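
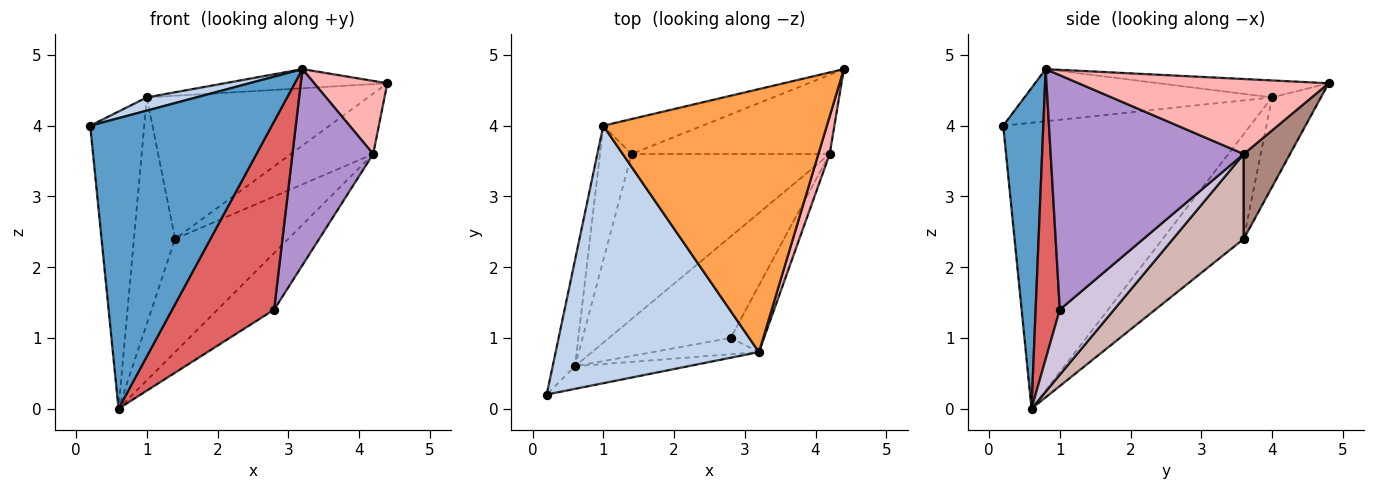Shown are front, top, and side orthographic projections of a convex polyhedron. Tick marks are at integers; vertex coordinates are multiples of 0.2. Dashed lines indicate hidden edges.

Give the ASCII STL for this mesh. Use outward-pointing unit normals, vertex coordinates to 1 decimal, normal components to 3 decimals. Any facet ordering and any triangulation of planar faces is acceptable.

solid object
 facet normal 0.215 -0.974 -0.076
  outer loop
   vertex 0.6 0.6 0.0
   vertex 3.2 0.8 4.8
   vertex 0.2 0.2 4.0
  endloop
 endfacet
 facet normal -0.248 -0.050 0.967
  outer loop
   vertex 1.0 4.0 4.4
   vertex 0.2 0.2 4.0
   vertex 3.2 0.8 4.8
  endloop
 endfacet
 facet normal -0.076 0.072 0.995
  outer loop
   vertex 1.0 4.0 4.4
   vertex 3.2 0.8 4.8
   vertex 4.4 4.8 4.6
  endloop
 endfacet
 facet normal -0.210 0.950 -0.232
  outer loop
   vertex 1.0 4.0 4.4
   vertex 4.4 4.8 4.6
   vertex 1.4 3.6 2.4
  endloop
 endfacet
 facet normal -0.974 0.213 -0.076
  outer loop
   vertex 1.0 4.0 4.4
   vertex 0.6 0.6 0.0
   vertex 0.2 0.2 4.0
  endloop
 endfacet
 facet normal -0.861 0.437 -0.260
  outer loop
   vertex 1.0 4.0 4.4
   vertex 1.4 3.6 2.4
   vertex 0.6 0.6 0.0
  endloop
 endfacet
 facet normal 0.230 -0.970 -0.084
  outer loop
   vertex 2.8 1.0 1.4
   vertex 3.2 0.8 4.8
   vertex 0.6 0.6 0.0
  endloop
 endfacet
 facet normal 0.950 -0.278 0.143
  outer loop
   vertex 4.2 3.6 3.6
   vertex 4.4 4.8 4.6
   vertex 3.2 0.8 4.8
  endloop
 endfacet
 facet normal 0.915 -0.382 -0.130
  outer loop
   vertex 4.2 3.6 3.6
   vertex 3.2 0.8 4.8
   vertex 2.8 1.0 1.4
  endloop
 endfacet
 facet normal 0.423 0.442 -0.791
  outer loop
   vertex 4.2 3.6 3.6
   vertex 2.8 1.0 1.4
   vertex 0.6 0.6 0.0
  endloop
 endfacet
 facet normal 0.323 0.574 -0.753
  outer loop
   vertex 4.2 3.6 3.6
   vertex 1.4 3.6 2.4
   vertex 4.4 4.8 4.6
  endloop
 endfacet
 facet normal 0.333 0.533 -0.778
  outer loop
   vertex 4.2 3.6 3.6
   vertex 0.6 0.6 0.0
   vertex 1.4 3.6 2.4
  endloop
 endfacet
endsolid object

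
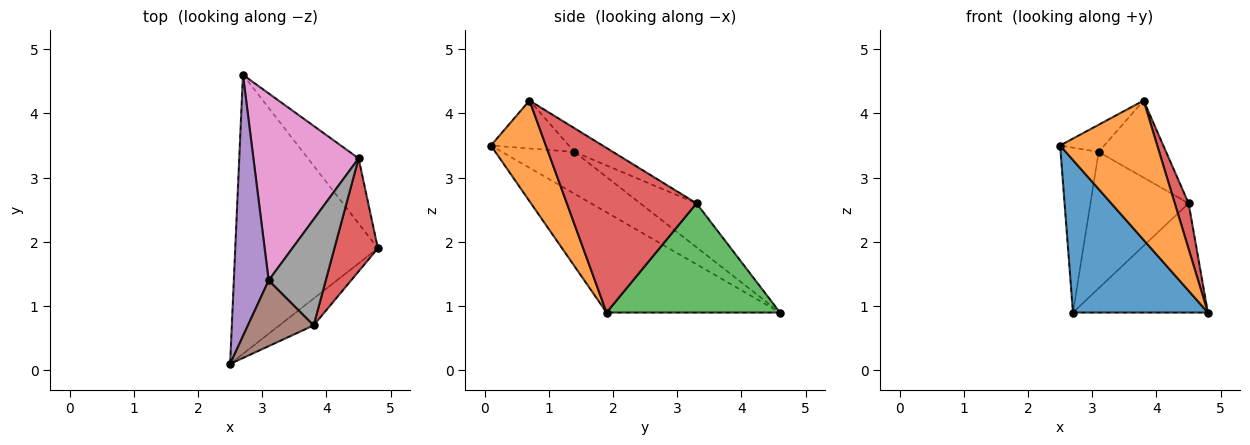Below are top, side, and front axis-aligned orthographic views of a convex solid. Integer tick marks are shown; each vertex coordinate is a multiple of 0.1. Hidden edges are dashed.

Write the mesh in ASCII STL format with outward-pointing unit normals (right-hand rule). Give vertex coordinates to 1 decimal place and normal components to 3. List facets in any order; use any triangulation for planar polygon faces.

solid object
 facet normal -0.525 -0.408 -0.747
  outer loop
   vertex 2.7 4.6 0.9
   vertex 4.8 1.9 0.9
   vertex 2.5 0.1 3.5
  endloop
 endfacet
 facet normal 0.485 -0.859 -0.165
  outer loop
   vertex 3.8 0.7 4.2
   vertex 2.5 0.1 3.5
   vertex 4.8 1.9 0.9
  endloop
 endfacet
 facet normal 0.741 0.576 -0.344
  outer loop
   vertex 4.5 3.3 2.6
   vertex 4.8 1.9 0.9
   vertex 2.7 4.6 0.9
  endloop
 endfacet
 facet normal 0.962 -0.103 0.254
  outer loop
   vertex 4.5 3.3 2.6
   vertex 3.8 0.7 4.2
   vertex 4.8 1.9 0.9
  endloop
 endfacet
 facet normal -0.713 0.374 0.593
  outer loop
   vertex 3.1 1.4 3.4
   vertex 2.7 4.6 0.9
   vertex 2.5 0.1 3.5
  endloop
 endfacet
 facet normal -0.559 0.317 0.766
  outer loop
   vertex 3.1 1.4 3.4
   vertex 2.5 0.1 3.5
   vertex 3.8 0.7 4.2
  endloop
 endfacet
 facet normal -0.320 0.558 0.766
  outer loop
   vertex 3.1 1.4 3.4
   vertex 4.5 3.3 2.6
   vertex 2.7 4.6 0.9
  endloop
 endfacet
 facet normal -0.319 0.558 0.767
  outer loop
   vertex 3.1 1.4 3.4
   vertex 3.8 0.7 4.2
   vertex 4.5 3.3 2.6
  endloop
 endfacet
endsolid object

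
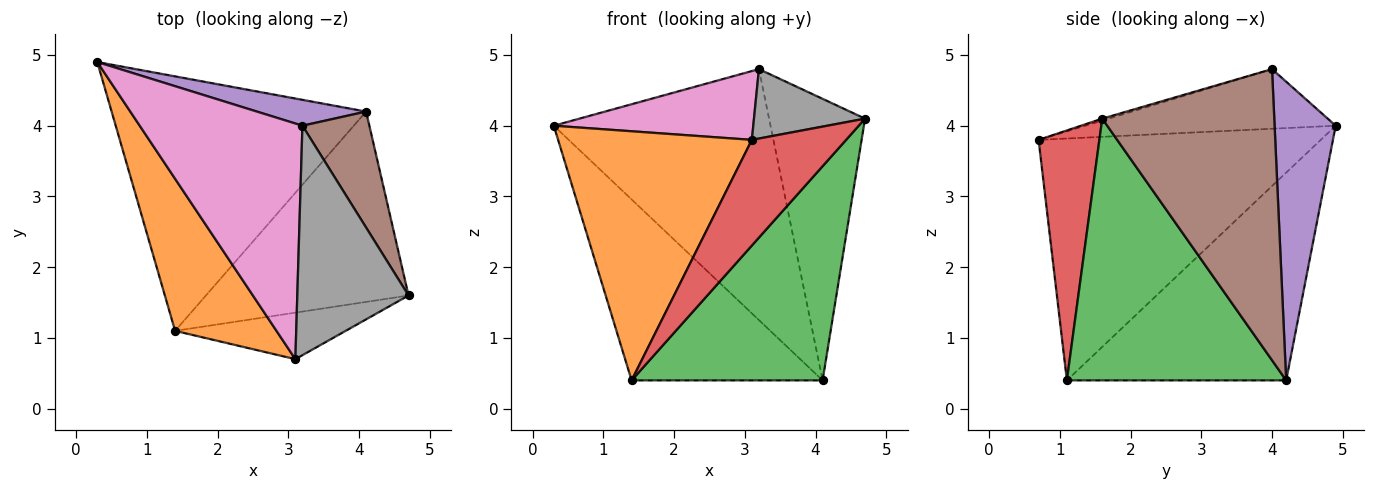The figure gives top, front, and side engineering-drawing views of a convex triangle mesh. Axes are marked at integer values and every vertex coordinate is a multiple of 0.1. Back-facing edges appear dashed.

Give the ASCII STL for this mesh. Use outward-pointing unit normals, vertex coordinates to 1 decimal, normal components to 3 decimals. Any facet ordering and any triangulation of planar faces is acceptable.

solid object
 facet normal -0.554 0.482 -0.679
  outer loop
   vertex 1.4 1.1 0.4
   vertex 0.3 4.9 4.0
   vertex 4.1 4.2 0.4
  endloop
 endfacet
 facet normal -0.779 -0.535 0.327
  outer loop
   vertex 1.4 1.1 0.4
   vertex 3.1 0.7 3.8
   vertex 0.3 4.9 4.0
  endloop
 endfacet
 facet normal 0.651 -0.567 -0.504
  outer loop
   vertex 1.4 1.1 0.4
   vertex 4.1 4.2 0.4
   vertex 4.7 1.6 4.1
  endloop
 endfacet
 facet normal 0.508 -0.788 -0.347
  outer loop
   vertex 1.4 1.1 0.4
   vertex 4.7 1.6 4.1
   vertex 3.1 0.7 3.8
  endloop
 endfacet
 facet normal 0.270 0.958 0.099
  outer loop
   vertex 3.2 4.0 4.8
   vertex 4.1 4.2 0.4
   vertex 0.3 4.9 4.0
  endloop
 endfacet
 facet normal 0.856 0.478 0.197
  outer loop
   vertex 3.2 4.0 4.8
   vertex 4.7 1.6 4.1
   vertex 4.1 4.2 0.4
  endloop
 endfacet
 facet normal -0.332 -0.264 0.906
  outer loop
   vertex 3.2 4.0 4.8
   vertex 0.3 4.9 4.0
   vertex 3.1 0.7 3.8
  endloop
 endfacet
 facet normal -0.017 -0.290 0.957
  outer loop
   vertex 3.2 4.0 4.8
   vertex 3.1 0.7 3.8
   vertex 4.7 1.6 4.1
  endloop
 endfacet
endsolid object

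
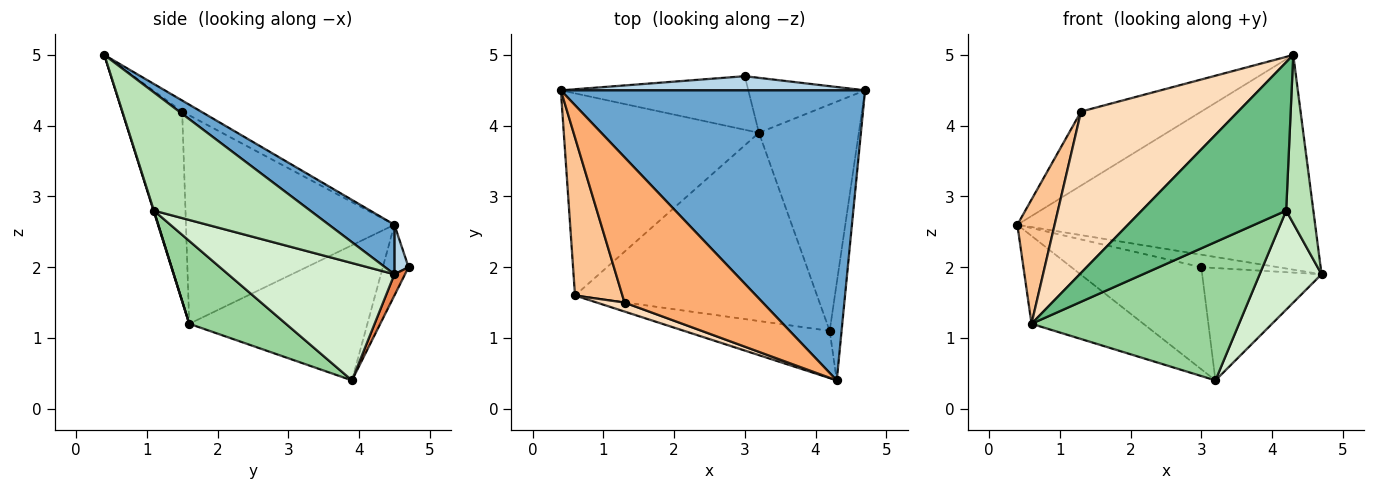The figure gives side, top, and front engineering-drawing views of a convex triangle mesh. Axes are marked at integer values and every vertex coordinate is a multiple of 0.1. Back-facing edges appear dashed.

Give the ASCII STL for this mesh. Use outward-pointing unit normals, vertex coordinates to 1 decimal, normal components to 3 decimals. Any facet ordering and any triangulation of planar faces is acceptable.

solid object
 facet normal 0.130 0.590 0.797
  outer loop
   vertex 4.3 0.4 5.0
   vertex 4.7 4.5 1.9
   vertex 0.4 4.5 2.6
  endloop
 endfacet
 facet normal -0.536 0.337 -0.774
  outer loop
   vertex 0.6 1.6 1.2
   vertex 0.4 4.5 2.6
   vertex 3.2 3.9 0.4
  endloop
 endfacet
 facet normal 0.121 0.657 0.744
  outer loop
   vertex 3.0 4.7 2.0
   vertex 0.4 4.5 2.6
   vertex 4.7 4.5 1.9
  endloop
 endfacet
 facet normal -0.173 0.872 -0.458
  outer loop
   vertex 3.0 4.7 2.0
   vertex 3.2 3.9 0.4
   vertex 0.4 4.5 2.6
  endloop
 endfacet
 facet normal 0.080 0.896 -0.438
  outer loop
   vertex 3.0 4.7 2.0
   vertex 4.7 4.5 1.9
   vertex 3.2 3.9 0.4
  endloop
 endfacet
 facet normal -0.071 0.453 0.889
  outer loop
   vertex 1.3 1.5 4.2
   vertex 4.3 0.4 5.0
   vertex 0.4 4.5 2.6
  endloop
 endfacet
 facet normal -0.961 -0.172 0.218
  outer loop
   vertex 1.3 1.5 4.2
   vertex 0.4 4.5 2.6
   vertex 0.6 1.6 1.2
  endloop
 endfacet
 facet normal -0.356 -0.933 0.052
  outer loop
   vertex 1.3 1.5 4.2
   vertex 0.6 1.6 1.2
   vertex 4.3 0.4 5.0
  endloop
 endfacet
 facet normal 0.002 -0.953 -0.303
  outer loop
   vertex 4.2 1.1 2.8
   vertex 4.3 0.4 5.0
   vertex 0.6 1.6 1.2
  endloop
 endfacet
 facet normal 0.266 -0.571 -0.777
  outer loop
   vertex 4.2 1.1 2.8
   vertex 0.6 1.6 1.2
   vertex 3.2 3.9 0.4
  endloop
 endfacet
 facet normal 0.980 -0.170 -0.099
  outer loop
   vertex 4.2 1.1 2.8
   vertex 4.7 4.5 1.9
   vertex 4.3 0.4 5.0
  endloop
 endfacet
 facet normal 0.733 -0.273 -0.624
  outer loop
   vertex 4.2 1.1 2.8
   vertex 3.2 3.9 0.4
   vertex 4.7 4.5 1.9
  endloop
 endfacet
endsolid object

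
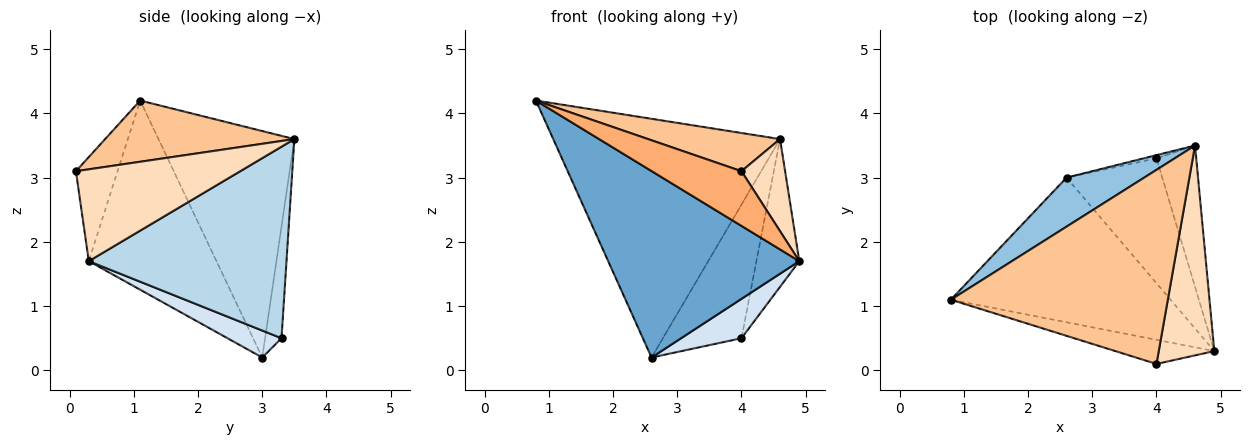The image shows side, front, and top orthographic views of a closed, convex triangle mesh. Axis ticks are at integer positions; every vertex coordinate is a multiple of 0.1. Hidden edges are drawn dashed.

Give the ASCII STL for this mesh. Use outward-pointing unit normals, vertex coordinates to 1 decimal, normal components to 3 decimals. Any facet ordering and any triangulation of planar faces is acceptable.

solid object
 facet normal -0.467 -0.699 -0.542
  outer loop
   vertex 2.6 3.0 0.2
   vertex 4.9 0.3 1.7
   vertex 0.8 1.1 4.2
  endloop
 endfacet
 facet normal -0.506 0.845 0.174
  outer loop
   vertex 2.6 3.0 0.2
   vertex 0.8 1.1 4.2
   vertex 4.6 3.5 3.6
  endloop
 endfacet
 facet normal 0.958 0.208 -0.199
  outer loop
   vertex 4.0 3.3 0.5
   vertex 4.6 3.5 3.6
   vertex 4.9 0.3 1.7
  endloop
 endfacet
 facet normal 0.260 -0.291 -0.921
  outer loop
   vertex 4.0 3.3 0.5
   vertex 4.9 0.3 1.7
   vertex 2.6 3.0 0.2
  endloop
 endfacet
 facet normal -0.205 0.979 -0.024
  outer loop
   vertex 4.0 3.3 0.5
   vertex 2.6 3.0 0.2
   vertex 4.6 3.5 3.6
  endloop
 endfacet
 facet normal -0.391 -0.842 -0.372
  outer loop
   vertex 4.0 0.1 3.1
   vertex 0.8 1.1 4.2
   vertex 4.9 0.3 1.7
  endloop
 endfacet
 facet normal 0.267 -0.186 0.946
  outer loop
   vertex 4.0 0.1 3.1
   vertex 4.6 3.5 3.6
   vertex 0.8 1.1 4.2
  endloop
 endfacet
 facet normal 0.834 -0.221 0.505
  outer loop
   vertex 4.0 0.1 3.1
   vertex 4.9 0.3 1.7
   vertex 4.6 3.5 3.6
  endloop
 endfacet
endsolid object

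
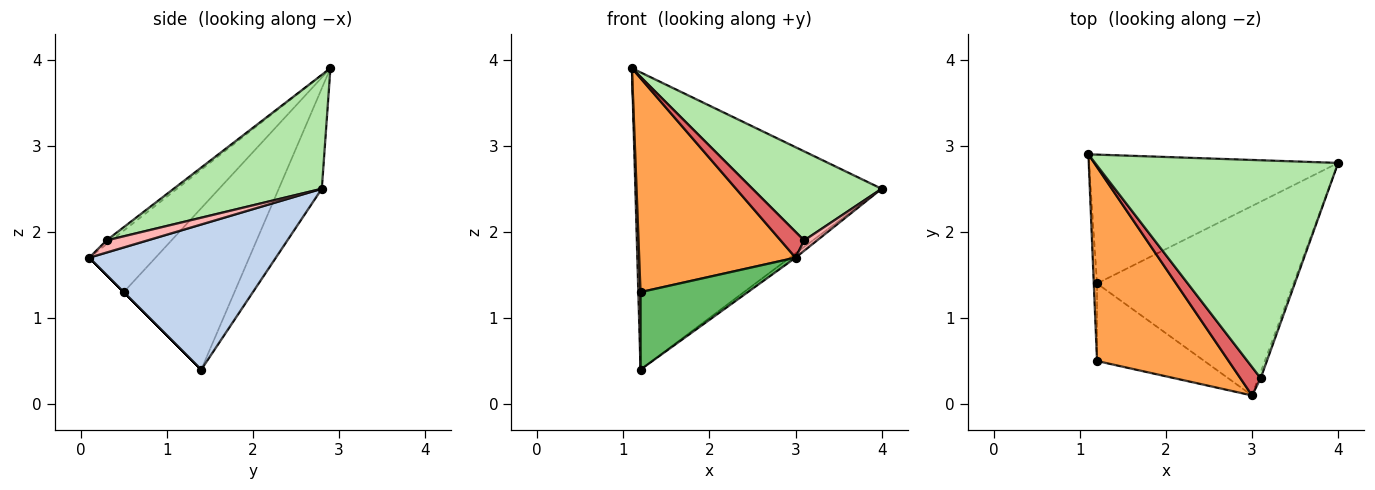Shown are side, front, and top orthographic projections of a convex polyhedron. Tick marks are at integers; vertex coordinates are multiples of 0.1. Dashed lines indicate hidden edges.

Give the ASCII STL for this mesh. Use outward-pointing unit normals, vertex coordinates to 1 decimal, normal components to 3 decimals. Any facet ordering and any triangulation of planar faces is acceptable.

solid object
 facet normal -0.158 0.906 -0.393
  outer loop
   vertex 1.2 1.4 0.4
   vertex 1.1 2.9 3.9
   vertex 4.0 2.8 2.5
  endloop
 endfacet
 facet normal 0.594 0.018 -0.804
  outer loop
   vertex 1.2 1.4 0.4
   vertex 4.0 2.8 2.5
   vertex 3.0 0.1 1.7
  endloop
 endfacet
 facet normal -0.299 -0.707 0.641
  outer loop
   vertex 1.2 0.5 1.3
   vertex 3.0 0.1 1.7
   vertex 1.1 2.9 3.9
  endloop
 endfacet
 facet normal -1.000 -0.020 -0.020
  outer loop
   vertex 1.2 0.5 1.3
   vertex 1.1 2.9 3.9
   vertex 1.2 1.4 0.4
  endloop
 endfacet
 facet normal 0.000 -0.707 -0.707
  outer loop
   vertex 1.2 0.5 1.3
   vertex 1.2 1.4 0.4
   vertex 3.0 0.1 1.7
  endloop
 endfacet
 facet normal 0.398 -0.347 0.849
  outer loop
   vertex 3.1 0.3 1.9
   vertex 4.0 2.8 2.5
   vertex 1.1 2.9 3.9
  endloop
 endfacet
 facet normal -0.133 -0.667 0.733
  outer loop
   vertex 3.1 0.3 1.9
   vertex 1.1 2.9 3.9
   vertex 3.0 0.1 1.7
  endloop
 endfacet
 facet normal 0.939 -0.297 -0.173
  outer loop
   vertex 3.1 0.3 1.9
   vertex 3.0 0.1 1.7
   vertex 4.0 2.8 2.5
  endloop
 endfacet
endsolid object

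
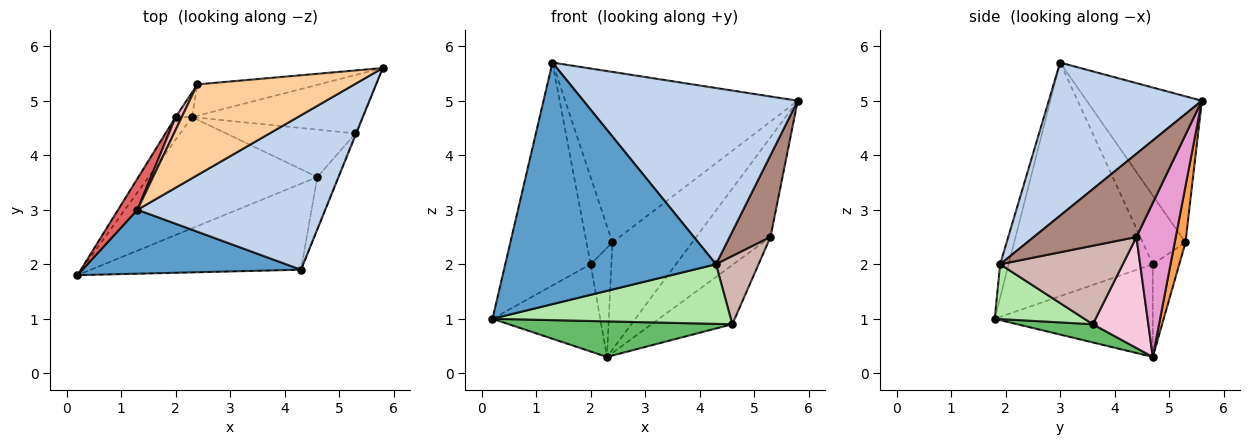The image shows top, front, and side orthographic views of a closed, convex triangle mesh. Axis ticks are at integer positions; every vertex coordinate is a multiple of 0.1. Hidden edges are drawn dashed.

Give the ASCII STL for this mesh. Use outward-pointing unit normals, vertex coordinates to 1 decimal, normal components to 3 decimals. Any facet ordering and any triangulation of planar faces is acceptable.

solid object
 facet normal -0.039 -0.966 0.256
  outer loop
   vertex 4.3 1.9 2.0
   vertex 1.3 3.0 5.7
   vertex 0.2 1.8 1.0
  endloop
 endfacet
 facet normal 0.473 -0.663 0.581
  outer loop
   vertex 4.3 1.9 2.0
   vertex 5.8 5.6 5.0
   vertex 1.3 3.0 5.7
  endloop
 endfacet
 facet normal 0.129 0.952 -0.278
  outer loop
   vertex 2.4 5.3 2.4
   vertex 5.8 5.6 5.0
   vertex 2.3 4.7 0.3
  endloop
 endfacet
 facet normal -0.400 0.809 0.430
  outer loop
   vertex 2.4 5.3 2.4
   vertex 1.3 3.0 5.7
   vertex 5.8 5.6 5.0
  endloop
 endfacet
 facet normal 0.102 -0.303 -0.948
  outer loop
   vertex 4.6 3.6 0.9
   vertex 0.2 1.8 1.0
   vertex 2.3 4.7 0.3
  endloop
 endfacet
 facet normal 0.210 -0.557 -0.804
  outer loop
   vertex 4.6 3.6 0.9
   vertex 4.3 1.9 2.0
   vertex 0.2 1.8 1.0
  endloop
 endfacet
 facet normal -0.858 0.508 0.071
  outer loop
   vertex 2.0 4.7 2.0
   vertex 0.2 1.8 1.0
   vertex 1.3 3.0 5.7
  endloop
 endfacet
 facet normal -0.852 0.517 0.076
  outer loop
   vertex 2.0 4.7 2.0
   vertex 1.3 3.0 5.7
   vertex 2.4 5.3 2.4
  endloop
 endfacet
 facet normal -0.818 0.557 -0.144
  outer loop
   vertex 2.0 4.7 2.0
   vertex 2.3 4.7 0.3
   vertex 0.2 1.8 1.0
  endloop
 endfacet
 facet normal -0.779 0.611 -0.138
  outer loop
   vertex 2.0 4.7 2.0
   vertex 2.4 5.3 2.4
   vertex 2.3 4.7 0.3
  endloop
 endfacet
 facet normal 0.929 -0.370 -0.008
  outer loop
   vertex 5.3 4.4 2.5
   vertex 5.8 5.6 5.0
   vertex 4.3 1.9 2.0
  endloop
 endfacet
 facet normal 0.917 -0.318 -0.242
  outer loop
   vertex 5.3 4.4 2.5
   vertex 4.3 1.9 2.0
   vertex 4.6 3.6 0.9
  endloop
 endfacet
 facet normal 0.416 0.785 -0.460
  outer loop
   vertex 5.3 4.4 2.5
   vertex 2.3 4.7 0.3
   vertex 5.8 5.6 5.0
  endloop
 endfacet
 facet normal 0.473 0.688 -0.551
  outer loop
   vertex 5.3 4.4 2.5
   vertex 4.6 3.6 0.9
   vertex 2.3 4.7 0.3
  endloop
 endfacet
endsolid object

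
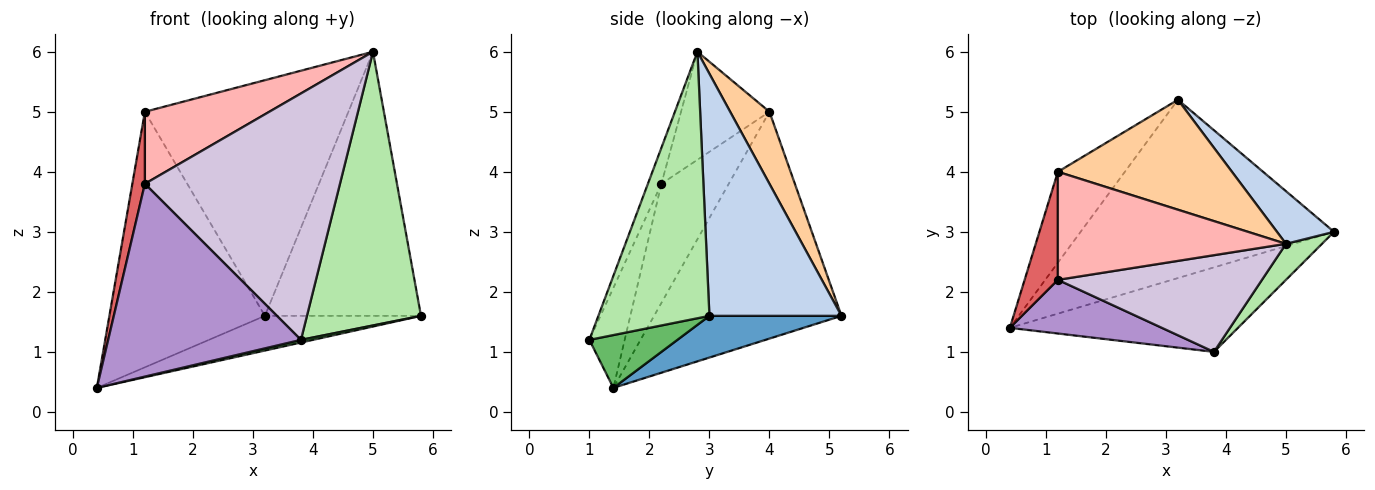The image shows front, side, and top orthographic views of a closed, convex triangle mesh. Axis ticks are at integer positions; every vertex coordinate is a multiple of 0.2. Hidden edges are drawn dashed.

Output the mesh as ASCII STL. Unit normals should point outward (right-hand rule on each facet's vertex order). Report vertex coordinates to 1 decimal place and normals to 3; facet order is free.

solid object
 facet normal 0.159 0.188 -0.969
  outer loop
   vertex 3.2 5.2 1.6
   vertex 5.8 3.0 1.6
   vertex 0.4 1.4 0.4
  endloop
 endfacet
 facet normal 0.639 0.755 0.150
  outer loop
   vertex 5.0 2.8 6.0
   vertex 5.8 3.0 1.6
   vertex 3.2 5.2 1.6
  endloop
 endfacet
 facet normal -0.750 0.623 -0.222
  outer loop
   vertex 1.2 4.0 5.0
   vertex 3.2 5.2 1.6
   vertex 0.4 1.4 0.4
  endloop
 endfacet
 facet normal 0.172 0.893 0.416
  outer loop
   vertex 1.2 4.0 5.0
   vertex 5.0 2.8 6.0
   vertex 3.2 5.2 1.6
  endloop
 endfacet
 facet normal 0.226 -0.031 -0.974
  outer loop
   vertex 3.8 1.0 1.2
   vertex 0.4 1.4 0.4
   vertex 5.8 3.0 1.6
  endloop
 endfacet
 facet normal 0.695 -0.713 0.094
  outer loop
   vertex 3.8 1.0 1.2
   vertex 5.8 3.0 1.6
   vertex 5.0 2.8 6.0
  endloop
 endfacet
 facet normal -0.948 -0.176 0.265
  outer loop
   vertex 1.2 2.2 3.8
   vertex 1.2 4.0 5.0
   vertex 0.4 1.4 0.4
  endloop
 endfacet
 facet normal -0.367 -0.516 0.774
  outer loop
   vertex 1.2 2.2 3.8
   vertex 5.0 2.8 6.0
   vertex 1.2 4.0 5.0
  endloop
 endfacet
 facet normal -0.174 -0.949 0.264
  outer loop
   vertex 1.2 2.2 3.8
   vertex 0.4 1.4 0.4
   vertex 3.8 1.0 1.2
  endloop
 endfacet
 facet normal -0.064 -0.929 0.364
  outer loop
   vertex 1.2 2.2 3.8
   vertex 3.8 1.0 1.2
   vertex 5.0 2.8 6.0
  endloop
 endfacet
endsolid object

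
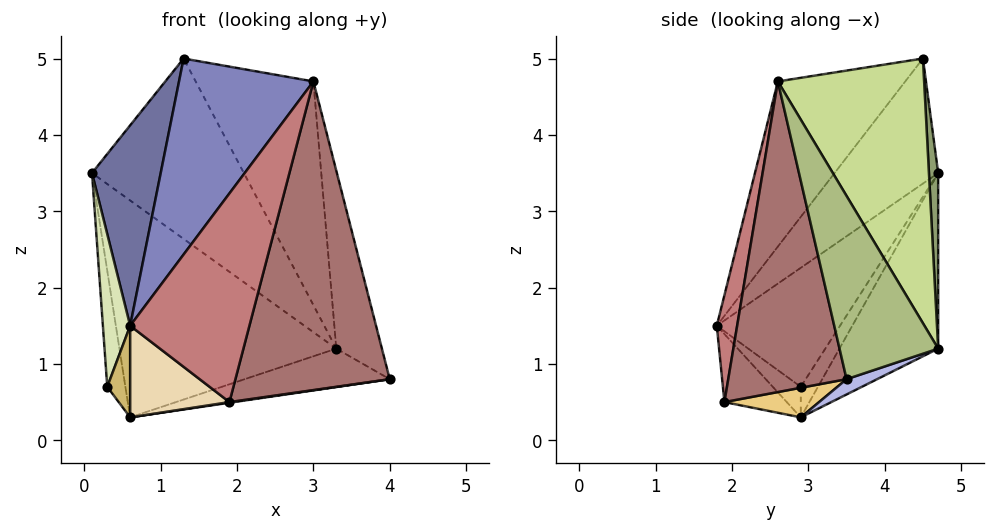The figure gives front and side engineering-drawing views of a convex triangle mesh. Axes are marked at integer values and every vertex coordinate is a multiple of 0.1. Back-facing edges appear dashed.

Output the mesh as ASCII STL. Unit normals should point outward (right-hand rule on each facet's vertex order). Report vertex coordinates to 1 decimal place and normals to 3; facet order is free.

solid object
 facet normal -0.717 -0.475 0.510
  outer loop
   vertex 1.3 4.5 5.0
   vertex 0.1 4.7 3.5
   vertex 0.6 1.8 1.5
  endloop
 endfacet
 facet normal -0.564 -0.595 0.572
  outer loop
   vertex 3.0 2.6 4.7
   vertex 1.3 4.5 5.0
   vertex 0.6 1.8 1.5
  endloop
 endfacet
 facet normal -0.359 0.788 -0.500
  outer loop
   vertex 3.3 4.7 1.2
   vertex 0.6 2.9 0.3
   vertex 0.1 4.7 3.5
  endloop
 endfacet
 facet normal 0.075 0.354 -0.932
  outer loop
   vertex 3.3 4.7 1.2
   vertex 4.0 3.5 0.8
   vertex 0.6 2.9 0.3
  endloop
 endfacet
 facet normal 0.061 0.995 0.084
  outer loop
   vertex 3.3 4.7 1.2
   vertex 0.1 4.7 3.5
   vertex 1.3 4.5 5.0
  endloop
 endfacet
 facet normal 0.862 0.399 0.313
  outer loop
   vertex 3.3 4.7 1.2
   vertex 3.0 2.6 4.7
   vertex 4.0 3.5 0.8
  endloop
 endfacet
 facet normal 0.712 0.573 0.405
  outer loop
   vertex 3.3 4.7 1.2
   vertex 1.3 4.5 5.0
   vertex 3.0 2.6 4.7
  endloop
 endfacet
 facet normal -0.974 -0.216 0.069
  outer loop
   vertex 0.3 2.9 0.7
   vertex 0.6 1.8 1.5
   vertex 0.1 4.7 3.5
  endloop
 endfacet
 facet normal -0.611 0.645 -0.458
  outer loop
   vertex 0.3 2.9 0.7
   vertex 0.1 4.7 3.5
   vertex 0.6 2.9 0.3
  endloop
 endfacet
 facet normal -0.669 -0.548 -0.502
  outer loop
   vertex 0.3 2.9 0.7
   vertex 0.6 2.9 0.3
   vertex 0.6 1.8 1.5
  endloop
 endfacet
 facet normal 0.147 -0.007 -0.989
  outer loop
   vertex 1.9 1.9 0.5
   vertex 0.6 2.9 0.3
   vertex 4.0 3.5 0.8
  endloop
 endfacet
 facet normal -0.420 -0.669 -0.613
  outer loop
   vertex 1.9 1.9 0.5
   vertex 0.6 1.8 1.5
   vertex 0.6 2.9 0.3
  endloop
 endfacet
 facet normal 0.608 -0.793 -0.027
  outer loop
   vertex 1.9 1.9 0.5
   vertex 4.0 3.5 0.8
   vertex 3.0 2.6 4.7
  endloop
 endfacet
 facet normal 0.167 -0.979 0.119
  outer loop
   vertex 1.9 1.9 0.5
   vertex 3.0 2.6 4.7
   vertex 0.6 1.8 1.5
  endloop
 endfacet
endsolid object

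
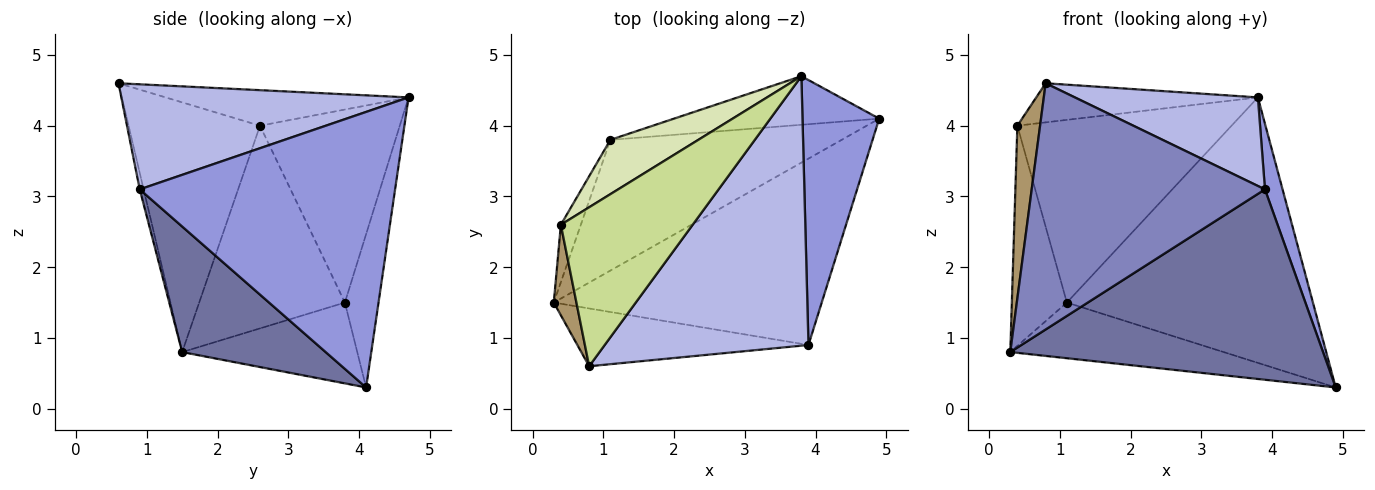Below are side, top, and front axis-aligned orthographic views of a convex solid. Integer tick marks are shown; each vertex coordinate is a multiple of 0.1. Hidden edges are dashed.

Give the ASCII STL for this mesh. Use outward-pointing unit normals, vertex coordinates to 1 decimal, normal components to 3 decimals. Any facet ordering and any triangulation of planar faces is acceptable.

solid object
 facet normal 0.312 -0.679 -0.665
  outer loop
   vertex 3.9 0.9 3.1
   vertex 0.3 1.5 0.8
   vertex 4.9 4.1 0.3
  endloop
 endfacet
 facet normal -0.016 -0.973 -0.228
  outer loop
   vertex 3.9 0.9 3.1
   vertex 0.8 0.6 4.6
   vertex 0.3 1.5 0.8
  endloop
 endfacet
 facet normal 0.961 -0.066 0.268
  outer loop
   vertex 3.9 0.9 3.1
   vertex 4.9 4.1 0.3
   vertex 3.8 4.7 4.4
  endloop
 endfacet
 facet normal 0.440 -0.280 0.853
  outer loop
   vertex 3.9 0.9 3.1
   vertex 3.8 4.7 4.4
   vertex 0.8 0.6 4.6
  endloop
 endfacet
 facet normal -0.306 0.373 -0.876
  outer loop
   vertex 1.1 3.8 1.5
   vertex 4.9 4.1 0.3
   vertex 0.3 1.5 0.8
  endloop
 endfacet
 facet normal -0.133 0.975 -0.178
  outer loop
   vertex 1.1 3.8 1.5
   vertex 3.8 4.7 4.4
   vertex 4.9 4.1 0.3
  endloop
 endfacet
 facet normal -0.253 0.231 0.939
  outer loop
   vertex 0.4 2.6 4.0
   vertex 0.8 0.6 4.6
   vertex 3.8 4.7 4.4
  endloop
 endfacet
 facet normal -0.530 0.813 0.242
  outer loop
   vertex 0.4 2.6 4.0
   vertex 3.8 4.7 4.4
   vertex 1.1 3.8 1.5
  endloop
 endfacet
 facet normal -0.981 -0.170 0.089
  outer loop
   vertex 0.4 2.6 4.0
   vertex 0.3 1.5 0.8
   vertex 0.8 0.6 4.6
  endloop
 endfacet
 facet normal -0.931 0.352 -0.092
  outer loop
   vertex 0.4 2.6 4.0
   vertex 1.1 3.8 1.5
   vertex 0.3 1.5 0.8
  endloop
 endfacet
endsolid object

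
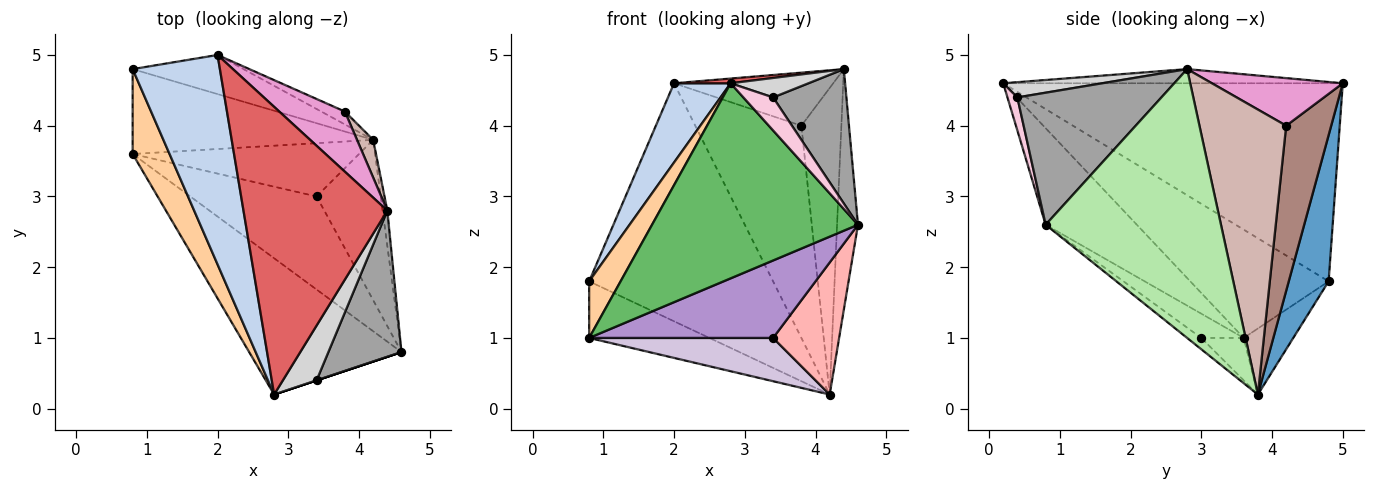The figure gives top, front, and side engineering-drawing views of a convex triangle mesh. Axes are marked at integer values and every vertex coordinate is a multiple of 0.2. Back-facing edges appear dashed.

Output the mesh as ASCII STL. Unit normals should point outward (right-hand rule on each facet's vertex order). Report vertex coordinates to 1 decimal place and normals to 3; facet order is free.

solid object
 facet normal 0.209 0.965 -0.159
  outer loop
   vertex 2.0 5.0 4.6
   vertex 4.2 3.8 0.2
   vertex 0.8 4.8 1.8
  endloop
 endfacet
 facet normal -0.905 -0.151 0.398
  outer loop
   vertex 2.8 0.2 4.6
   vertex 2.0 5.0 4.6
   vertex 0.8 4.8 1.8
  endloop
 endfacet
 facet normal -0.223 0.541 -0.811
  outer loop
   vertex 0.8 3.6 1.0
   vertex 0.8 4.8 1.8
   vertex 4.2 3.8 0.2
  endloop
 endfacet
 facet normal -0.925 -0.210 0.315
  outer loop
   vertex 0.8 3.6 1.0
   vertex 2.8 0.2 4.6
   vertex 0.8 4.8 1.8
  endloop
 endfacet
 facet normal -0.341 -0.771 -0.538
  outer loop
   vertex 0.8 3.6 1.0
   vertex 4.6 0.8 2.6
   vertex 2.8 0.2 4.6
  endloop
 endfacet
 facet normal 0.993 0.118 -0.017
  outer loop
   vertex 4.4 2.8 4.8
   vertex 4.6 0.8 2.6
   vertex 4.2 3.8 0.2
  endloop
 endfacet
 facet normal -0.098 -0.016 0.995
  outer loop
   vertex 4.4 2.8 4.8
   vertex 2.0 5.0 4.6
   vertex 2.8 0.2 4.6
  endloop
 endfacet
 facet normal -0.135 -0.630 -0.765
  outer loop
   vertex 3.4 3.0 1.0
   vertex 4.2 3.8 0.2
   vertex 4.6 0.8 2.6
  endloop
 endfacet
 facet normal -0.146 -0.633 -0.760
  outer loop
   vertex 3.4 3.0 1.0
   vertex 4.6 0.8 2.6
   vertex 0.8 3.6 1.0
  endloop
 endfacet
 facet normal -0.144 -0.624 -0.768
  outer loop
   vertex 3.4 3.0 1.0
   vertex 0.8 3.6 1.0
   vertex 4.2 3.8 0.2
  endloop
 endfacet
 facet normal 0.390 0.919 -0.056
  outer loop
   vertex 3.8 4.2 4.0
   vertex 4.2 3.8 0.2
   vertex 2.0 5.0 4.6
  endloop
 endfacet
 facet normal 0.907 0.418 0.051
  outer loop
   vertex 3.8 4.2 4.0
   vertex 4.4 2.8 4.8
   vertex 4.2 3.8 0.2
  endloop
 endfacet
 facet normal 0.478 0.581 0.659
  outer loop
   vertex 3.8 4.2 4.0
   vertex 2.0 5.0 4.6
   vertex 4.4 2.8 4.8
  endloop
 endfacet
 facet normal 0.316 -0.949 0.000
  outer loop
   vertex 3.4 0.4 4.4
   vertex 2.8 0.2 4.6
   vertex 4.6 0.8 2.6
  endloop
 endfacet
 facet normal 0.799 -0.407 0.442
  outer loop
   vertex 3.4 0.4 4.4
   vertex 4.6 0.8 2.6
   vertex 4.4 2.8 4.8
  endloop
 endfacet
 facet normal 0.392 -0.308 0.867
  outer loop
   vertex 3.4 0.4 4.4
   vertex 4.4 2.8 4.8
   vertex 2.8 0.2 4.6
  endloop
 endfacet
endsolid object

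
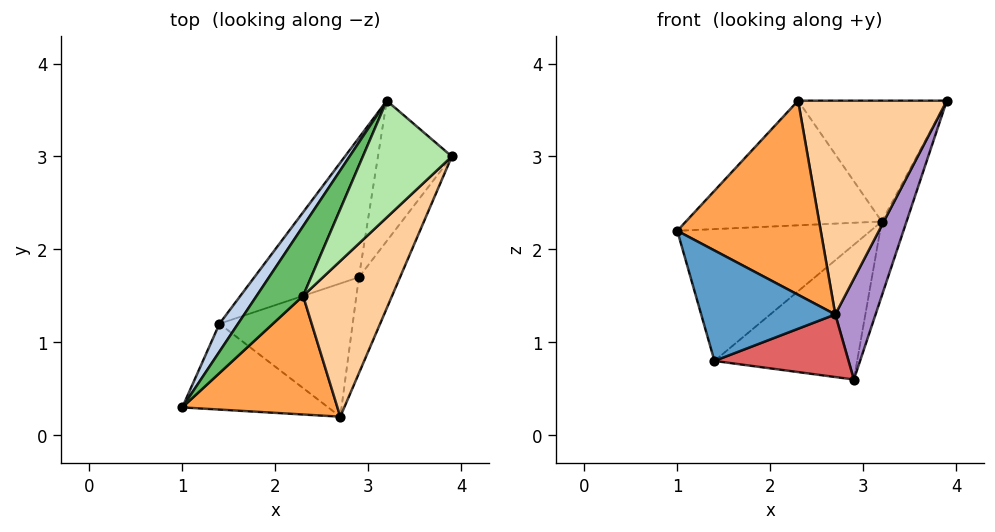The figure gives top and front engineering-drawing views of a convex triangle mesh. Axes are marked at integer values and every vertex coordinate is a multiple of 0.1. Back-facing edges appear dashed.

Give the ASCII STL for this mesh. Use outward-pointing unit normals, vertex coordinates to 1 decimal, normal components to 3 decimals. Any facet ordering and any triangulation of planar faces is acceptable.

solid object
 facet normal -0.348 -0.740 -0.575
  outer loop
   vertex 1.4 1.2 0.8
   vertex 2.7 0.2 1.3
   vertex 1.0 0.3 2.2
  endloop
 endfacet
 facet normal -0.828 0.549 0.116
  outer loop
   vertex 1.4 1.2 0.8
   vertex 1.0 0.3 2.2
   vertex 3.2 3.6 2.3
  endloop
 endfacet
 facet normal 0.220 -0.832 0.509
  outer loop
   vertex 2.3 1.5 3.6
   vertex 1.0 0.3 2.2
   vertex 2.7 0.2 1.3
  endloop
 endfacet
 facet normal 0.604 -0.644 0.469
  outer loop
   vertex 2.3 1.5 3.6
   vertex 2.7 0.2 1.3
   vertex 3.9 3.0 3.6
  endloop
 endfacet
 facet normal -0.800 0.524 0.293
  outer loop
   vertex 2.3 1.5 3.6
   vertex 3.2 3.6 2.3
   vertex 1.0 0.3 2.2
  endloop
 endfacet
 facet normal -0.559 0.596 0.576
  outer loop
   vertex 2.3 1.5 3.6
   vertex 3.9 3.0 3.6
   vertex 3.2 3.6 2.3
  endloop
 endfacet
 facet normal 0.021 -0.425 -0.905
  outer loop
   vertex 2.9 1.7 0.6
   vertex 2.7 0.2 1.3
   vertex 1.4 1.2 0.8
  endloop
 endfacet
 facet normal -0.311 0.660 -0.683
  outer loop
   vertex 2.9 1.7 0.6
   vertex 1.4 1.2 0.8
   vertex 3.2 3.6 2.3
  endloop
 endfacet
 facet normal 0.949 -0.228 -0.218
  outer loop
   vertex 2.9 1.7 0.6
   vertex 3.9 3.0 3.6
   vertex 2.7 0.2 1.3
  endloop
 endfacet
 facet normal 0.898 0.206 -0.389
  outer loop
   vertex 2.9 1.7 0.6
   vertex 3.2 3.6 2.3
   vertex 3.9 3.0 3.6
  endloop
 endfacet
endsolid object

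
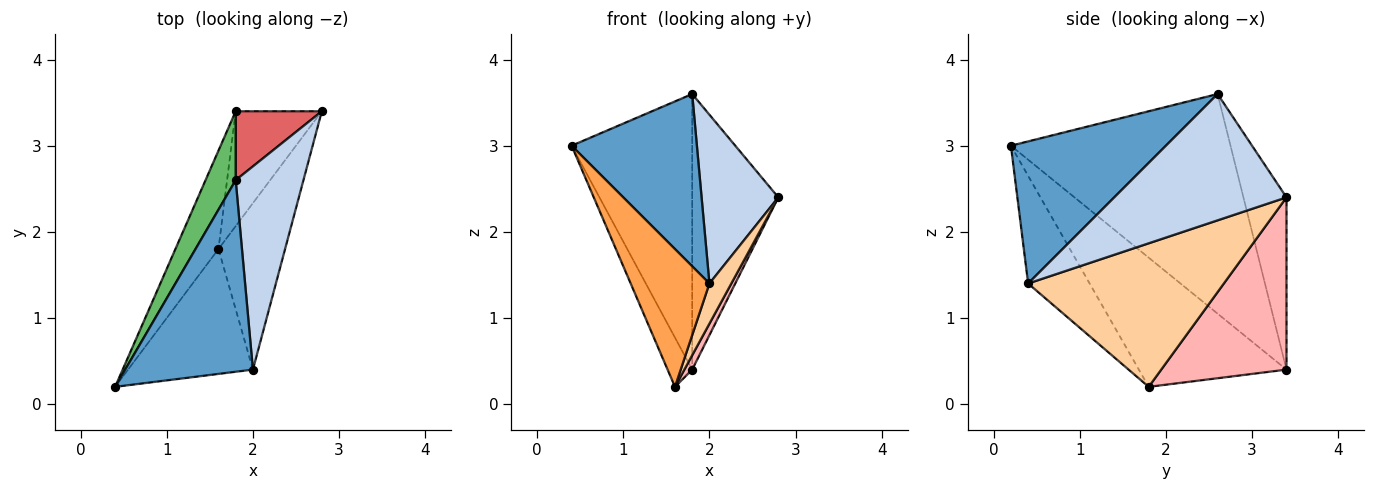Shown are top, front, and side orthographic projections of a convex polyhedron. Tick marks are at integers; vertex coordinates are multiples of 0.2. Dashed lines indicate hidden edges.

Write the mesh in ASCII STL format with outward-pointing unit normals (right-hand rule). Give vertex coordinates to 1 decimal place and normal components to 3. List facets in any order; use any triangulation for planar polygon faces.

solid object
 facet normal 0.637 -0.515 0.573
  outer loop
   vertex 2.0 0.4 1.4
   vertex 1.8 2.6 3.6
   vertex 0.4 0.2 3.0
  endloop
 endfacet
 facet normal 0.820 -0.365 0.440
  outer loop
   vertex 2.0 0.4 1.4
   vertex 2.8 3.4 2.4
   vertex 1.8 2.6 3.6
  endloop
 endfacet
 facet normal -0.501 -0.641 -0.581
  outer loop
   vertex 2.0 0.4 1.4
   vertex 0.4 0.2 3.0
   vertex 1.6 1.8 0.2
  endloop
 endfacet
 facet normal 0.902 -0.101 -0.419
  outer loop
   vertex 2.0 0.4 1.4
   vertex 1.6 1.8 0.2
   vertex 2.8 3.4 2.4
  endloop
 endfacet
 facet normal -0.870 0.478 0.119
  outer loop
   vertex 1.8 3.4 0.4
   vertex 0.4 0.2 3.0
   vertex 1.8 2.6 3.6
  endloop
 endfacet
 facet normal -0.937 0.156 -0.312
  outer loop
   vertex 1.8 3.4 0.4
   vertex 1.6 1.8 0.2
   vertex 0.4 0.2 3.0
  endloop
 endfacet
 facet normal -0.436 0.873 0.218
  outer loop
   vertex 1.8 3.4 0.4
   vertex 1.8 2.6 3.6
   vertex 2.8 3.4 2.4
  endloop
 endfacet
 facet normal 0.893 -0.056 -0.447
  outer loop
   vertex 1.8 3.4 0.4
   vertex 2.8 3.4 2.4
   vertex 1.6 1.8 0.2
  endloop
 endfacet
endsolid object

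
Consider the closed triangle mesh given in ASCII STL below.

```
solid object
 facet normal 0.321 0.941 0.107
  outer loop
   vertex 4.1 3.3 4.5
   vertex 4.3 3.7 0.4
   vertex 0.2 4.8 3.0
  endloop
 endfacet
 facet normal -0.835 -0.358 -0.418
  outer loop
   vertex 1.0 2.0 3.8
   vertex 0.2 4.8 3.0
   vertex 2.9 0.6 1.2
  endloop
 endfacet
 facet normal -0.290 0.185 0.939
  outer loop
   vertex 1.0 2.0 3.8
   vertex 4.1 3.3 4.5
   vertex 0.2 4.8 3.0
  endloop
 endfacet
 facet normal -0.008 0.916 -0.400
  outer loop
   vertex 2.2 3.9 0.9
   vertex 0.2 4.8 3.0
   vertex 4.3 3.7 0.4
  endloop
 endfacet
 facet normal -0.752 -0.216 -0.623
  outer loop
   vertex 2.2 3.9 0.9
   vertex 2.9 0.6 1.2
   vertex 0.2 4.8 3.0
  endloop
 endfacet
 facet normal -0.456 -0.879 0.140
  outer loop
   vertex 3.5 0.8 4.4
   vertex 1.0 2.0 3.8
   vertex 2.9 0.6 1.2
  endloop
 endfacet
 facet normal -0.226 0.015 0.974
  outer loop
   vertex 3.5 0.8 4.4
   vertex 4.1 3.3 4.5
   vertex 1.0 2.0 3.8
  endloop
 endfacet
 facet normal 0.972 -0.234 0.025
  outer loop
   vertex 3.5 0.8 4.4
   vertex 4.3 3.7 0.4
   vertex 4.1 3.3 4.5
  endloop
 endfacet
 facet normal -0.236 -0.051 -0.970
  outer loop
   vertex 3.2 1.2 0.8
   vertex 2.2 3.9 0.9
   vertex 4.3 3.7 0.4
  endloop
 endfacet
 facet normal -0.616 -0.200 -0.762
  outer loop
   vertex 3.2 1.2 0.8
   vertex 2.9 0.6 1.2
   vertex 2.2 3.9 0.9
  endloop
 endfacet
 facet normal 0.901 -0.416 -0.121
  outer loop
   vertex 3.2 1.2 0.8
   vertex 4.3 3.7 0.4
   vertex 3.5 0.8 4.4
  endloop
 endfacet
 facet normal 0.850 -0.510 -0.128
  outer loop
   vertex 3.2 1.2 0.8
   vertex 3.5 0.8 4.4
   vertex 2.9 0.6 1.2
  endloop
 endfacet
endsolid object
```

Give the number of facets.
12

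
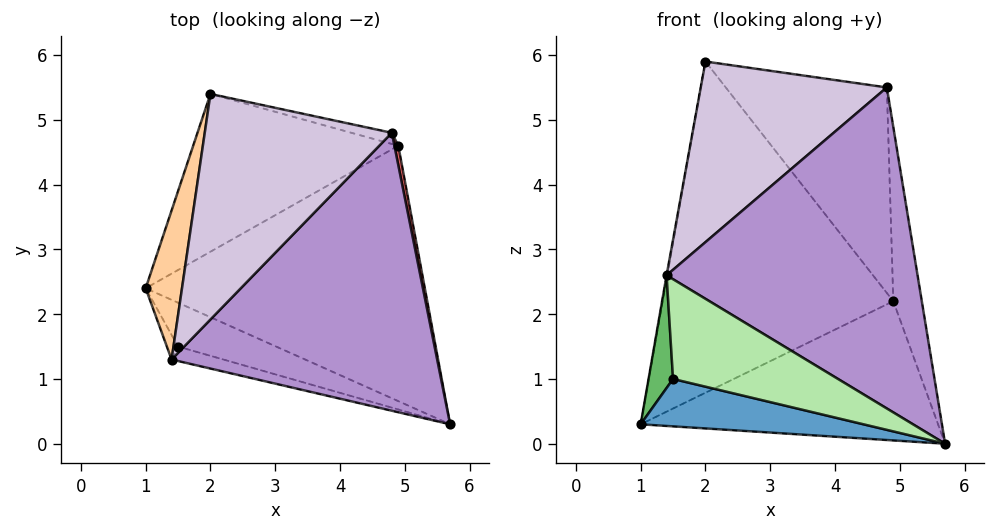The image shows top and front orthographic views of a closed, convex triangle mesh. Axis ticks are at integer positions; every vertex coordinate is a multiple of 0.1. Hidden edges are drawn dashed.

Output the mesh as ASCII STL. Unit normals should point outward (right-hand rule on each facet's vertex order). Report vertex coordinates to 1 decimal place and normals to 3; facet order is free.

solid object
 facet normal -0.348 -0.688 -0.636
  outer loop
   vertex 1.5 1.5 1.0
   vertex 1.0 2.4 0.3
   vertex 5.7 0.3 0.0
  endloop
 endfacet
 facet normal 0.156 0.473 -0.867
  outer loop
   vertex 4.9 4.6 2.2
   vertex 5.7 0.3 0.0
   vertex 1.0 2.4 0.3
  endloop
 endfacet
 facet normal -0.287 0.865 -0.412
  outer loop
   vertex 4.9 4.6 2.2
   vertex 1.0 2.4 0.3
   vertex 2.0 5.4 5.9
  endloop
 endfacet
 facet normal -0.985 0.005 0.173
  outer loop
   vertex 1.4 1.3 2.6
   vertex 2.0 5.4 5.9
   vertex 1.0 2.4 0.3
  endloop
 endfacet
 facet normal -0.825 -0.552 -0.121
  outer loop
   vertex 1.4 1.3 2.6
   vertex 1.0 2.4 0.3
   vertex 1.5 1.5 1.0
  endloop
 endfacet
 facet normal -0.302 -0.943 -0.137
  outer loop
   vertex 1.4 1.3 2.6
   vertex 1.5 1.5 1.0
   vertex 5.7 0.3 0.0
  endloop
 endfacet
 facet normal 0.985 0.173 0.019
  outer loop
   vertex 4.8 4.8 5.5
   vertex 5.7 0.3 0.0
   vertex 4.9 4.6 2.2
  endloop
 endfacet
 facet normal 0.202 0.978 -0.053
  outer loop
   vertex 4.8 4.8 5.5
   vertex 4.9 4.6 2.2
   vertex 2.0 5.4 5.9
  endloop
 endfacet
 facet normal 0.215 -0.738 0.639
  outer loop
   vertex 4.8 4.8 5.5
   vertex 1.4 1.3 2.6
   vertex 5.7 0.3 0.0
  endloop
 endfacet
 facet normal -0.022 -0.625 0.780
  outer loop
   vertex 4.8 4.8 5.5
   vertex 2.0 5.4 5.9
   vertex 1.4 1.3 2.6
  endloop
 endfacet
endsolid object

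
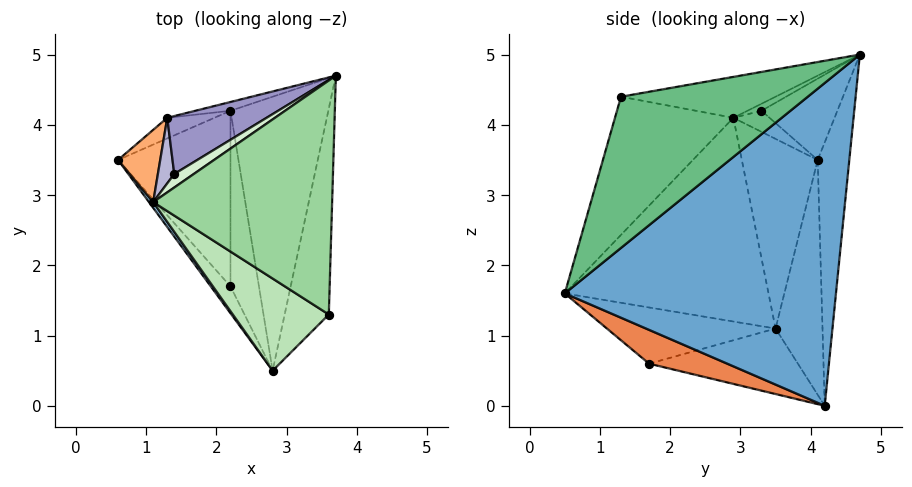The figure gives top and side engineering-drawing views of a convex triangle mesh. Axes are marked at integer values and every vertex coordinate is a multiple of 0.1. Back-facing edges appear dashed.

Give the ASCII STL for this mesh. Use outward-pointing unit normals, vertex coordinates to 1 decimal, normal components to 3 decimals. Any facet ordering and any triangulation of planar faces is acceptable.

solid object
 facet normal 0.957 0.030 -0.290
  outer loop
   vertex 2.2 4.2 0.0
   vertex 3.7 4.7 5.0
   vertex 2.8 0.5 1.6
  endloop
 endfacet
 facet normal -0.808 -0.589 0.017
  outer loop
   vertex 1.1 2.9 4.1
   vertex 0.6 3.5 1.1
   vertex 2.8 0.5 1.6
  endloop
 endfacet
 facet normal -0.756 -0.599 -0.265
  outer loop
   vertex 2.2 1.7 0.6
   vertex 2.8 0.5 1.6
   vertex 0.6 3.5 1.1
  endloop
 endfacet
 facet normal -0.493 -0.203 -0.846
  outer loop
   vertex 2.2 1.7 0.6
   vertex 0.6 3.5 1.1
   vertex 2.2 4.2 0.0
  endloop
 endfacet
 facet normal 0.756 -0.153 -0.637
  outer loop
   vertex 2.2 1.7 0.6
   vertex 2.2 4.2 0.0
   vertex 2.8 0.5 1.6
  endloop
 endfacet
 facet normal -0.942 0.262 0.209
  outer loop
   vertex 1.3 4.1 3.5
   vertex 0.6 3.5 1.1
   vertex 1.1 2.9 4.1
  endloop
 endfacet
 facet normal -0.451 0.888 -0.091
  outer loop
   vertex 1.3 4.1 3.5
   vertex 2.2 4.2 0.0
   vertex 0.6 3.5 1.1
  endloop
 endfacet
 facet normal -0.225 0.974 -0.030
  outer loop
   vertex 1.3 4.1 3.5
   vertex 3.7 4.7 5.0
   vertex 2.2 4.2 0.0
  endloop
 endfacet
 facet normal 0.960 0.021 -0.280
  outer loop
   vertex 3.6 1.3 4.4
   vertex 2.8 0.5 1.6
   vertex 3.7 4.7 5.0
  endloop
 endfacet
 facet normal -0.220 -0.163 0.962
  outer loop
   vertex 3.6 1.3 4.4
   vertex 3.7 4.7 5.0
   vertex 1.1 2.9 4.1
  endloop
 endfacet
 facet normal -0.532 -0.762 0.370
  outer loop
   vertex 3.6 1.3 4.4
   vertex 1.1 2.9 4.1
   vertex 2.8 0.5 1.6
  endloop
 endfacet
 facet normal -0.339 0.019 0.941
  outer loop
   vertex 1.4 3.3 4.2
   vertex 1.1 2.9 4.1
   vertex 3.7 4.7 5.0
  endloop
 endfacet
 facet normal -0.543 0.513 0.664
  outer loop
   vertex 1.4 3.3 4.2
   vertex 3.7 4.7 5.0
   vertex 1.3 4.1 3.5
  endloop
 endfacet
 facet normal -0.723 0.402 0.562
  outer loop
   vertex 1.4 3.3 4.2
   vertex 1.3 4.1 3.5
   vertex 1.1 2.9 4.1
  endloop
 endfacet
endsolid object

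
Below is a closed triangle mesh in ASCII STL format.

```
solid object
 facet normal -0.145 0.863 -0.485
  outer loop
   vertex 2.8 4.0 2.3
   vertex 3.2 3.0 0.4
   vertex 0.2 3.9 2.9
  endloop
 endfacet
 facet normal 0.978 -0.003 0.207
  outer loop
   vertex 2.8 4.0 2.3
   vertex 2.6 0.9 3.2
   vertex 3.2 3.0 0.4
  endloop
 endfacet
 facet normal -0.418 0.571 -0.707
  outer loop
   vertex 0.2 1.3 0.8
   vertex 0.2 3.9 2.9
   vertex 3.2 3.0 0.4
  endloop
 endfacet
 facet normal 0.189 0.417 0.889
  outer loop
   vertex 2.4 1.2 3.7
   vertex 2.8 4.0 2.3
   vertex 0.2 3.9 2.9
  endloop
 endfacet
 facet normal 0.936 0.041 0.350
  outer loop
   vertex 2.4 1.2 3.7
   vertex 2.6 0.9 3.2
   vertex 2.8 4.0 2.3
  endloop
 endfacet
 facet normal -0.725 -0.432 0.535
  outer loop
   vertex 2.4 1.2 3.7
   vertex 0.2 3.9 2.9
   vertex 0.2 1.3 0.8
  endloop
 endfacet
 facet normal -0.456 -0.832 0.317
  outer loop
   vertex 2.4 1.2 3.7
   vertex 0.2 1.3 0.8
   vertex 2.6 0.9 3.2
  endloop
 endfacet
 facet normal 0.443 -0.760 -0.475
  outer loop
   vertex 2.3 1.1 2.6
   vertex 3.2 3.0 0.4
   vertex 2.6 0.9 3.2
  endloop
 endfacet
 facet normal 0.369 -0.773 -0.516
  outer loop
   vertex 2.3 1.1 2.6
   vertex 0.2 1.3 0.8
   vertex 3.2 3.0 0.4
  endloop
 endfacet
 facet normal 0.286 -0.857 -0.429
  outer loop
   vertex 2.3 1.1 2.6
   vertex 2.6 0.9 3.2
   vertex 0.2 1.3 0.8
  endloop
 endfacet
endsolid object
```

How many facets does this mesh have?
10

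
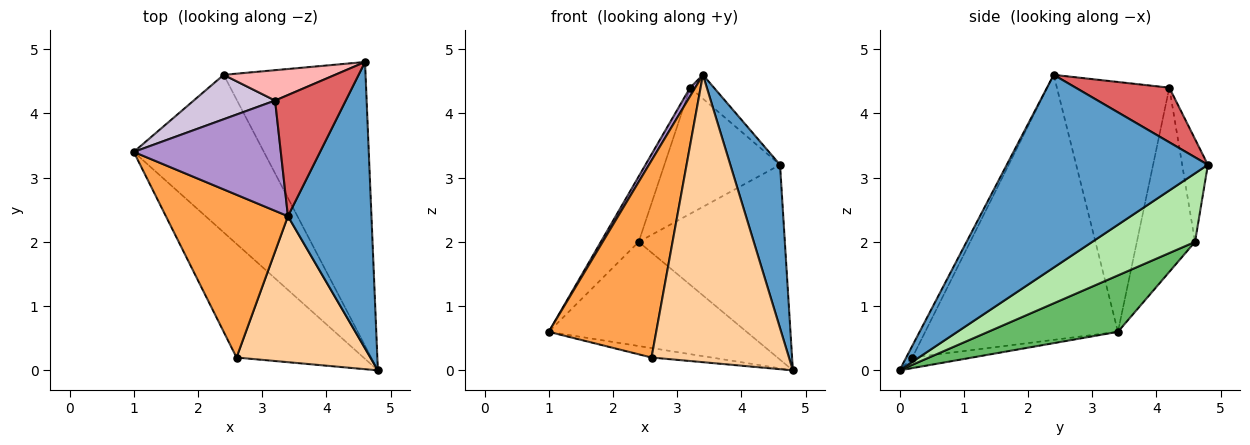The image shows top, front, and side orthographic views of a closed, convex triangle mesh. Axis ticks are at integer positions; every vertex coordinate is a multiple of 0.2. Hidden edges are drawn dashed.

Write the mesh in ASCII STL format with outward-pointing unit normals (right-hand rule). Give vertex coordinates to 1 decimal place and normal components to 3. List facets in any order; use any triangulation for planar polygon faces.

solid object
 facet normal 0.895 -0.221 0.388
  outer loop
   vertex 3.4 2.4 4.6
   vertex 4.8 0.0 0.0
   vertex 4.6 4.8 3.2
  endloop
 endfacet
 facet normal -0.083 0.083 -0.993
  outer loop
   vertex 2.6 0.2 0.2
   vertex 1.0 3.4 0.6
   vertex 4.8 0.0 0.0
  endloop
 endfacet
 facet normal -0.810 -0.452 0.373
  outer loop
   vertex 2.6 0.2 0.2
   vertex 3.4 2.4 4.6
   vertex 1.0 3.4 0.6
  endloop
 endfacet
 facet normal -0.040 -0.891 0.453
  outer loop
   vertex 2.6 0.2 0.2
   vertex 4.8 0.0 0.0
   vertex 3.4 2.4 4.6
  endloop
 endfacet
 facet normal 0.340 0.519 -0.785
  outer loop
   vertex 2.4 4.6 2.0
   vertex 4.8 0.0 0.0
   vertex 1.0 3.4 0.6
  endloop
 endfacet
 facet normal 0.370 0.526 -0.766
  outer loop
   vertex 2.4 4.6 2.0
   vertex 4.6 4.8 3.2
   vertex 4.8 0.0 0.0
  endloop
 endfacet
 facet normal 0.604 0.154 0.782
  outer loop
   vertex 3.2 4.2 4.4
   vertex 3.4 2.4 4.6
   vertex 4.6 4.8 3.2
  endloop
 endfacet
 facet normal -0.211 0.950 0.229
  outer loop
   vertex 3.2 4.2 4.4
   vertex 4.6 4.8 3.2
   vertex 2.4 4.6 2.0
  endloop
 endfacet
 facet normal -0.861 -0.039 0.507
  outer loop
   vertex 3.2 4.2 4.4
   vertex 1.0 3.4 0.6
   vertex 3.4 2.4 4.6
  endloop
 endfacet
 facet normal -0.786 0.512 0.347
  outer loop
   vertex 3.2 4.2 4.4
   vertex 2.4 4.6 2.0
   vertex 1.0 3.4 0.6
  endloop
 endfacet
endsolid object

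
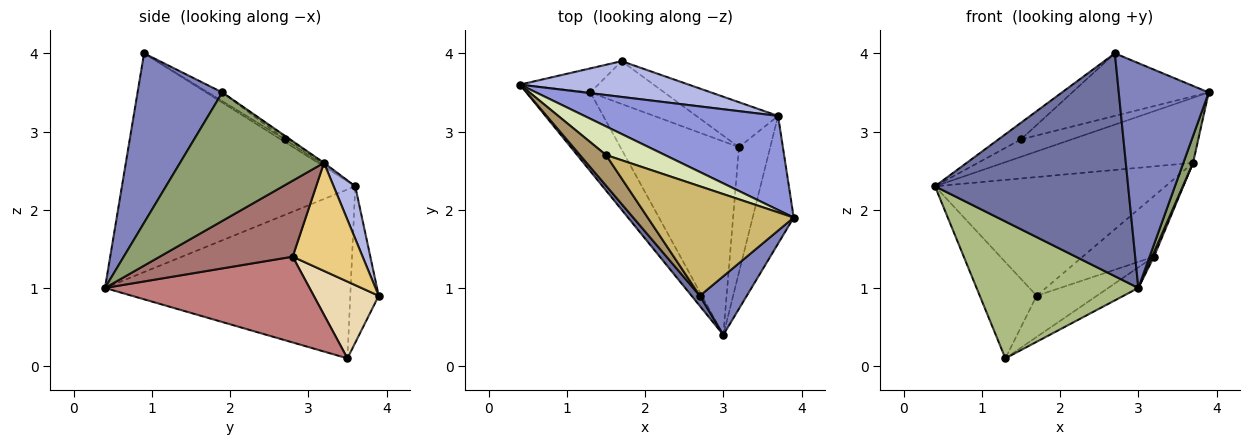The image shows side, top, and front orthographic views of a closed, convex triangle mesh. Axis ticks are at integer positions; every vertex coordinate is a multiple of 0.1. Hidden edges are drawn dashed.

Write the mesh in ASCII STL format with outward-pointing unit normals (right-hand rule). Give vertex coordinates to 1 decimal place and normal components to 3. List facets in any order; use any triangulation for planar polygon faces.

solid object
 facet normal -0.770 -0.637 0.029
  outer loop
   vertex 2.7 0.9 4.0
   vertex 0.4 3.6 2.3
   vertex 3.0 0.4 1.0
  endloop
 endfacet
 facet normal 0.674 -0.715 0.187
  outer loop
   vertex 2.7 0.9 4.0
   vertex 3.0 0.4 1.0
   vertex 3.9 1.9 3.5
  endloop
 endfacet
 facet normal -0.006 0.569 0.823
  outer loop
   vertex 3.7 3.2 2.6
   vertex 0.4 3.6 2.3
   vertex 3.9 1.9 3.5
  endloop
 endfacet
 facet normal 0.089 0.954 0.287
  outer loop
   vertex 3.7 3.2 2.6
   vertex 1.7 3.9 0.9
   vertex 0.4 3.6 2.3
  endloop
 endfacet
 facet normal 0.951 -0.064 -0.304
  outer loop
   vertex 3.7 3.2 2.6
   vertex 3.9 1.9 3.5
   vertex 3.0 0.4 1.0
  endloop
 endfacet
 facet normal -0.796 -0.524 -0.302
  outer loop
   vertex 1.3 3.5 0.1
   vertex 3.0 0.4 1.0
   vertex 0.4 3.6 2.3
  endloop
 endfacet
 facet normal -0.436 0.873 -0.218
  outer loop
   vertex 1.3 3.5 0.1
   vertex 0.4 3.6 2.3
   vertex 1.7 3.9 0.9
  endloop
 endfacet
 facet normal -0.040 0.520 0.853
  outer loop
   vertex 1.5 2.7 2.9
   vertex 3.9 1.9 3.5
   vertex 0.4 3.6 2.3
  endloop
 endfacet
 facet normal -0.087 0.476 0.875
  outer loop
   vertex 1.5 2.7 2.9
   vertex 0.4 3.6 2.3
   vertex 2.7 0.9 4.0
  endloop
 endfacet
 facet normal -0.052 0.495 0.867
  outer loop
   vertex 1.5 2.7 2.9
   vertex 2.7 0.9 4.0
   vertex 3.9 1.9 3.5
  endloop
 endfacet
 facet normal 0.619 0.631 -0.468
  outer loop
   vertex 3.2 2.8 1.4
   vertex 1.7 3.9 0.9
   vertex 3.7 3.2 2.6
  endloop
 endfacet
 facet normal 0.599 0.555 -0.577
  outer loop
   vertex 3.2 2.8 1.4
   vertex 1.3 3.5 0.1
   vertex 1.7 3.9 0.9
  endloop
 endfacet
 facet normal 0.925 -0.014 -0.381
  outer loop
   vertex 3.2 2.8 1.4
   vertex 3.7 3.2 2.6
   vertex 3.0 0.4 1.0
  endloop
 endfacet
 facet normal 0.584 0.086 -0.807
  outer loop
   vertex 3.2 2.8 1.4
   vertex 3.0 0.4 1.0
   vertex 1.3 3.5 0.1
  endloop
 endfacet
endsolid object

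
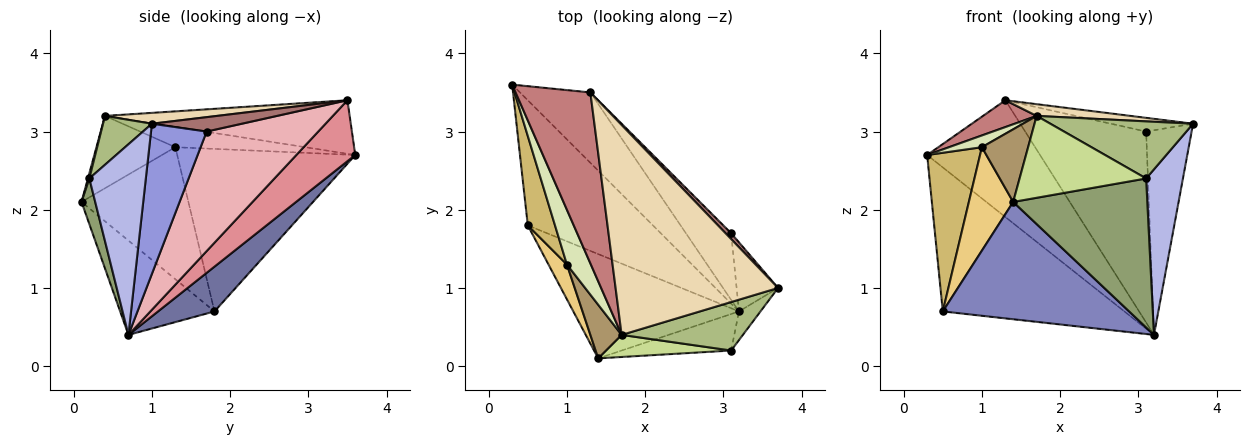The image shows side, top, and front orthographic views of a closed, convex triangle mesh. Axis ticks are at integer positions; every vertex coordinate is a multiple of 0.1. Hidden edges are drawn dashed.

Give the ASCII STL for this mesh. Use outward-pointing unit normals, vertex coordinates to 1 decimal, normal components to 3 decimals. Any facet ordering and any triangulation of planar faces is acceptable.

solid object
 facet normal 0.228 0.735 -0.639
  outer loop
   vertex 0.5 1.8 0.7
   vertex 0.3 3.6 2.7
   vertex 3.2 0.7 0.4
  endloop
 endfacet
 facet normal -0.354 -0.699 -0.621
  outer loop
   vertex 0.5 1.8 0.7
   vertex 3.2 0.7 0.4
   vertex 1.4 0.1 2.1
  endloop
 endfacet
 facet normal 0.757 0.619 -0.209
  outer loop
   vertex 3.1 1.7 3.0
   vertex 3.7 1.0 3.1
   vertex 3.2 0.7 0.4
  endloop
 endfacet
 facet normal 0.834 -0.543 -0.094
  outer loop
   vertex 3.1 0.2 2.4
   vertex 3.2 0.7 0.4
   vertex 3.7 1.0 3.1
  endloop
 endfacet
 facet normal 0.099 -0.967 -0.237
  outer loop
   vertex 3.1 0.2 2.4
   vertex 1.4 0.1 2.1
   vertex 3.2 0.7 0.4
  endloop
 endfacet
 facet normal 0.253 -0.737 0.626
  outer loop
   vertex 3.1 0.2 2.4
   vertex 3.7 1.0 3.1
   vertex 1.7 0.4 3.2
  endloop
 endfacet
 facet normal 0.011 -0.965 0.260
  outer loop
   vertex 3.1 0.2 2.4
   vertex 1.7 0.4 3.2
   vertex 1.4 0.1 2.1
  endloop
 endfacet
 facet normal -0.638 -0.161 0.753
  outer loop
   vertex 1.0 1.3 2.8
   vertex 1.7 0.4 3.2
   vertex 0.3 3.6 2.7
  endloop
 endfacet
 facet normal -0.808 -0.473 0.350
  outer loop
   vertex 1.0 1.3 2.8
   vertex 1.4 0.1 2.1
   vertex 1.7 0.4 3.2
  endloop
 endfacet
 facet normal -0.946 -0.281 0.158
  outer loop
   vertex 1.0 1.3 2.8
   vertex 0.3 3.6 2.7
   vertex 0.5 1.8 0.7
  endloop
 endfacet
 facet normal -0.916 -0.380 0.128
  outer loop
   vertex 1.0 1.3 2.8
   vertex 0.5 1.8 0.7
   vertex 1.4 0.1 2.1
  endloop
 endfacet
 facet normal 0.067 -0.056 0.996
  outer loop
   vertex 1.3 3.5 3.4
   vertex 1.7 0.4 3.2
   vertex 3.7 1.0 3.1
  endloop
 endfacet
 facet normal 0.709 0.648 0.278
  outer loop
   vertex 1.3 3.5 3.4
   vertex 3.7 1.0 3.1
   vertex 3.1 1.7 3.0
  endloop
 endfacet
 facet normal -0.577 -0.127 0.807
  outer loop
   vertex 1.3 3.5 3.4
   vertex 0.3 3.6 2.7
   vertex 1.7 0.4 3.2
  endloop
 endfacet
 facet normal 0.408 0.782 -0.471
  outer loop
   vertex 1.3 3.5 3.4
   vertex 3.2 0.7 0.4
   vertex 0.3 3.6 2.7
  endloop
 endfacet
 facet normal 0.657 0.712 -0.249
  outer loop
   vertex 1.3 3.5 3.4
   vertex 3.1 1.7 3.0
   vertex 3.2 0.7 0.4
  endloop
 endfacet
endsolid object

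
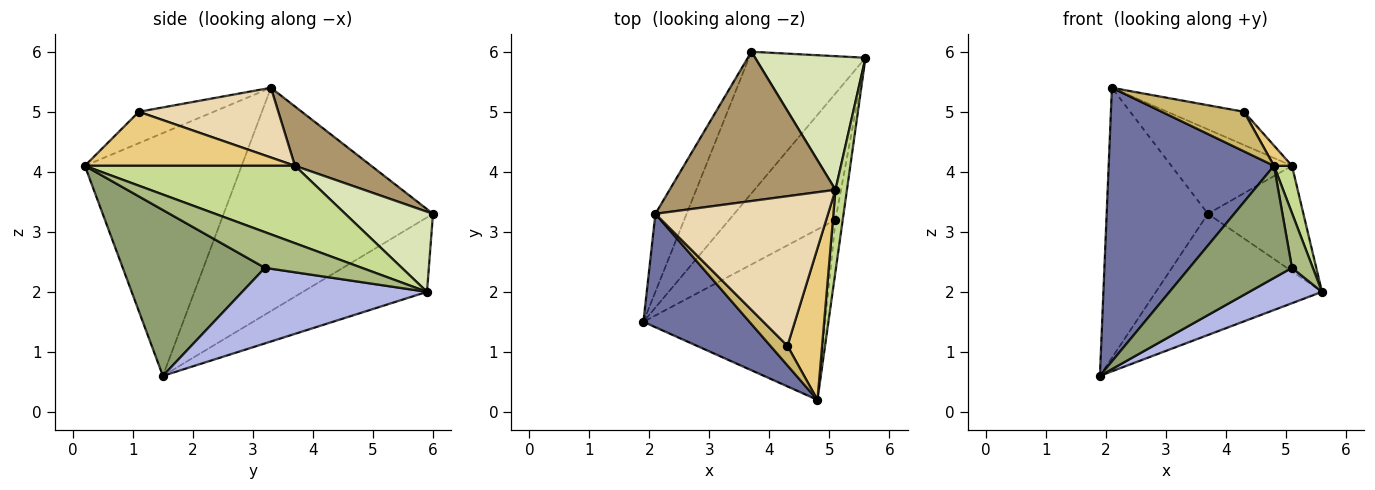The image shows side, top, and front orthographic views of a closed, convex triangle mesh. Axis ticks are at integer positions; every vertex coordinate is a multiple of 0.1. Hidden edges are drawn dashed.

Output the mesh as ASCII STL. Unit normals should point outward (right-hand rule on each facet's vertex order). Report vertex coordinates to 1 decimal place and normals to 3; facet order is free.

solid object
 facet normal -0.659 -0.695 0.288
  outer loop
   vertex 2.1 3.3 5.4
   vertex 1.9 1.5 0.6
   vertex 4.8 0.2 4.1
  endloop
 endfacet
 facet normal -0.437 0.585 -0.683
  outer loop
   vertex 3.7 6.0 3.3
   vertex 5.6 5.9 2.0
   vertex 1.9 1.5 0.6
  endloop
 endfacet
 facet normal -0.893 0.432 -0.125
  outer loop
   vertex 3.7 6.0 3.3
   vertex 1.9 1.5 0.6
   vertex 2.1 3.3 5.4
  endloop
 endfacet
 facet normal 0.565 -0.222 -0.795
  outer loop
   vertex 5.1 3.2 2.4
   vertex 1.9 1.5 0.6
   vertex 5.6 5.9 2.0
  endloop
 endfacet
 facet normal 0.606 -0.437 -0.665
  outer loop
   vertex 5.1 3.2 2.4
   vertex 4.8 0.2 4.1
   vertex 1.9 1.5 0.6
  endloop
 endfacet
 facet normal 0.959 -0.206 -0.195
  outer loop
   vertex 5.1 3.2 2.4
   vertex 5.6 5.9 2.0
   vertex 4.8 0.2 4.1
  endloop
 endfacet
 facet normal 0.986 -0.084 0.146
  outer loop
   vertex 5.1 3.7 4.1
   vertex 4.8 0.2 4.1
   vertex 5.6 5.9 2.0
  endloop
 endfacet
 facet normal 0.495 0.538 0.682
  outer loop
   vertex 5.1 3.7 4.1
   vertex 5.6 5.9 2.0
   vertex 3.7 6.0 3.3
  endloop
 endfacet
 facet normal 0.297 0.470 0.831
  outer loop
   vertex 5.1 3.7 4.1
   vertex 3.7 6.0 3.3
   vertex 2.1 3.3 5.4
  endloop
 endfacet
 facet normal -0.632 -0.695 0.343
  outer loop
   vertex 4.3 1.1 5.0
   vertex 2.1 3.3 5.4
   vertex 4.8 0.2 4.1
  endloop
 endfacet
 facet normal 0.840 -0.072 0.538
  outer loop
   vertex 4.3 1.1 5.0
   vertex 4.8 0.2 4.1
   vertex 5.1 3.7 4.1
  endloop
 endfacet
 facet normal 0.367 0.202 0.908
  outer loop
   vertex 4.3 1.1 5.0
   vertex 5.1 3.7 4.1
   vertex 2.1 3.3 5.4
  endloop
 endfacet
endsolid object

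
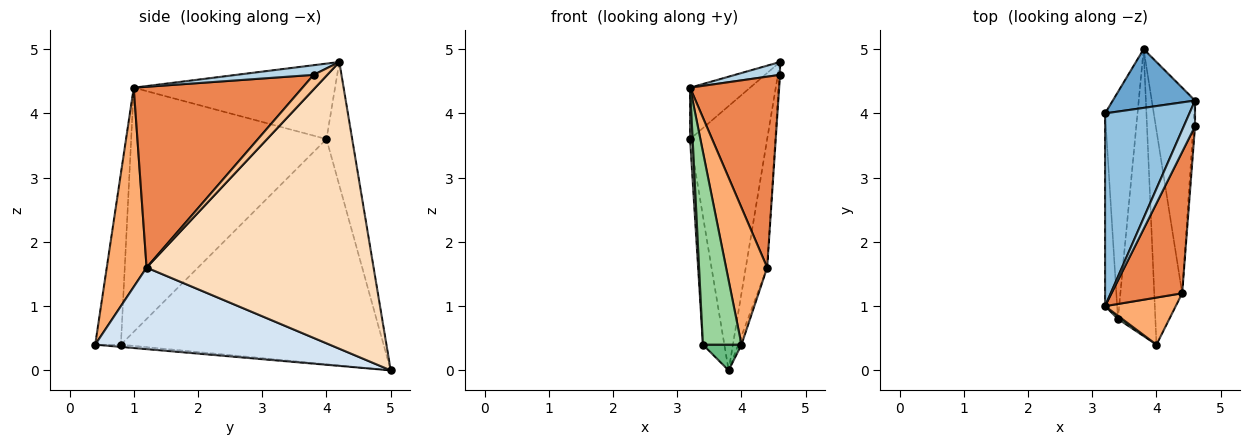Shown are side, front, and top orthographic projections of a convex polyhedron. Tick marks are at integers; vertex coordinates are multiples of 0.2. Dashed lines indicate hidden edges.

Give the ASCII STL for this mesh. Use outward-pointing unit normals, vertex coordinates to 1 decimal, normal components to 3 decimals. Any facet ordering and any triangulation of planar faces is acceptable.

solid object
 facet normal -0.309 0.928 0.206
  outer loop
   vertex 4.6 4.2 4.8
   vertex 3.8 5.0 0.0
   vertex 3.2 4.0 3.6
  endloop
 endfacet
 facet normal -0.654 0.195 0.731
  outer loop
   vertex 4.6 4.2 4.8
   vertex 3.2 4.0 3.6
   vertex 3.2 1.0 4.4
  endloop
 endfacet
 facet normal 0.608 -0.355 0.710
  outer loop
   vertex 4.6 4.2 4.8
   vertex 3.2 1.0 4.4
   vertex 4.6 3.8 4.6
  endloop
 endfacet
 facet normal 0.946 0.013 -0.324
  outer loop
   vertex 4.4 1.2 1.6
   vertex 4.0 0.4 0.4
   vertex 3.8 5.0 0.0
  endloop
 endfacet
 facet normal 0.836 -0.441 0.327
  outer loop
   vertex 4.4 1.2 1.6
   vertex 4.6 3.8 4.6
   vertex 3.2 1.0 4.4
  endloop
 endfacet
 facet normal 0.676 -0.697 0.240
  outer loop
   vertex 4.4 1.2 1.6
   vertex 3.2 1.0 4.4
   vertex 4.0 0.4 0.4
  endloop
 endfacet
 facet normal 0.991 0.058 -0.117
  outer loop
   vertex 4.4 1.2 1.6
   vertex 4.6 4.2 4.8
   vertex 4.6 3.8 4.6
  endloop
 endfacet
 facet normal 0.985 0.093 -0.149
  outer loop
   vertex 4.4 1.2 1.6
   vertex 3.8 5.0 0.0
   vertex 4.6 4.2 4.8
  endloop
 endfacet
 facet normal -0.059 -0.089 -0.994
  outer loop
   vertex 3.4 0.8 0.4
   vertex 3.8 5.0 0.0
   vertex 4.0 0.4 0.4
  endloop
 endfacet
 facet normal -0.555 -0.832 0.014
  outer loop
   vertex 3.4 0.8 0.4
   vertex 4.0 0.4 0.4
   vertex 3.2 1.0 4.4
  endloop
 endfacet
 facet normal -0.987 0.080 -0.142
  outer loop
   vertex 3.4 0.8 0.4
   vertex 3.2 4.0 3.6
   vertex 3.8 5.0 0.0
  endloop
 endfacet
 facet normal -0.999 -0.013 -0.049
  outer loop
   vertex 3.4 0.8 0.4
   vertex 3.2 1.0 4.4
   vertex 3.2 4.0 3.6
  endloop
 endfacet
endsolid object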